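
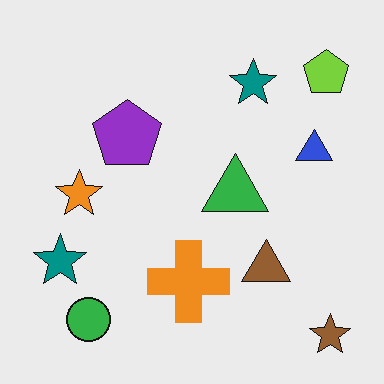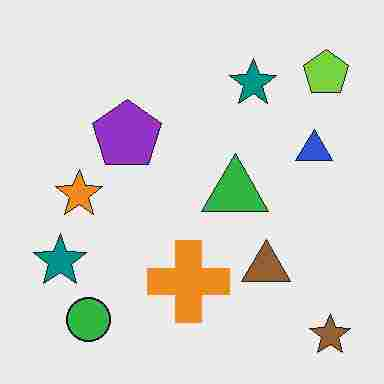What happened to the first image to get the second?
It was degraded with heavy JPEG compression.

Blocky 8×8 compression artifacts appear around shape edges and the flat background shows ringing — characteristic JPEG degradation.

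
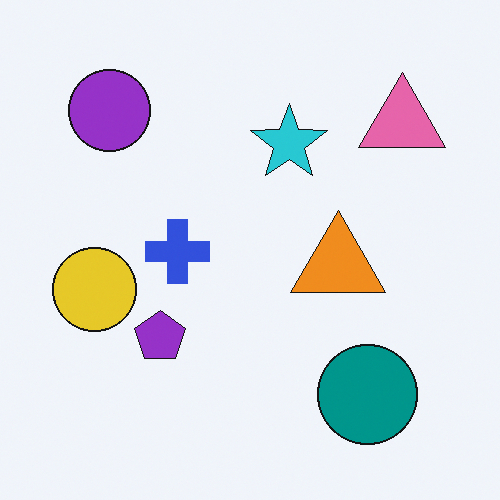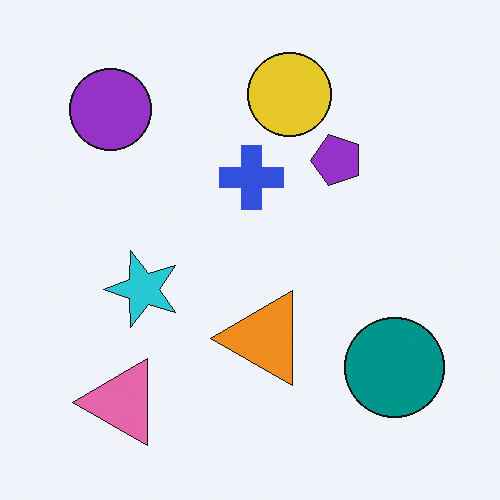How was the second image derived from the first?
The second image is the first transposed (reflected across the top-left ↔ bottom-right diagonal).

Shapes have swapped their row and column positions — what was in the top-right is now in the bottom-left — a diagonal reflection.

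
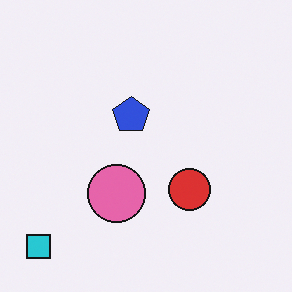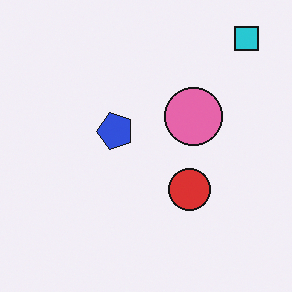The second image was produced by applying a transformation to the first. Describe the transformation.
It was transposed (reflected across the top-left ↔ bottom-right diagonal).

Shapes have swapped their row and column positions — what was in the top-right is now in the bottom-left — a diagonal reflection.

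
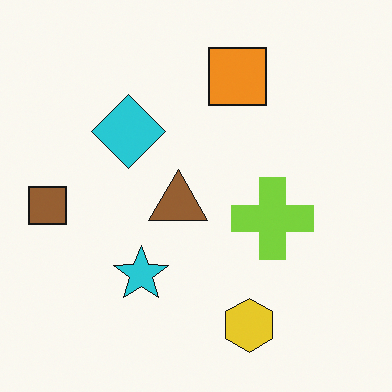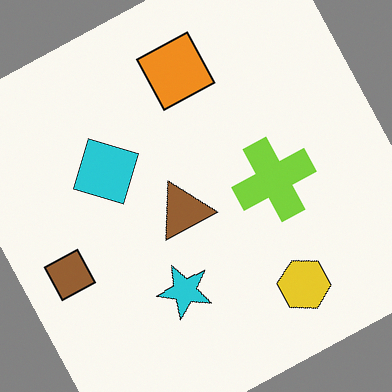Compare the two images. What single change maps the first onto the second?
It was rotated counter-clockwise by a moderate amount.

Every shape is tilted by the same angle and the image corners show triangular fill wedges — a whole-image rotation by a non-right angle.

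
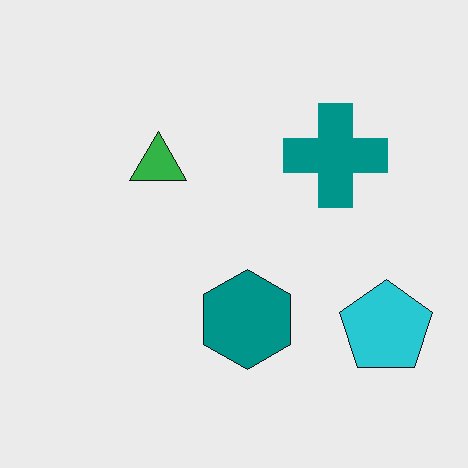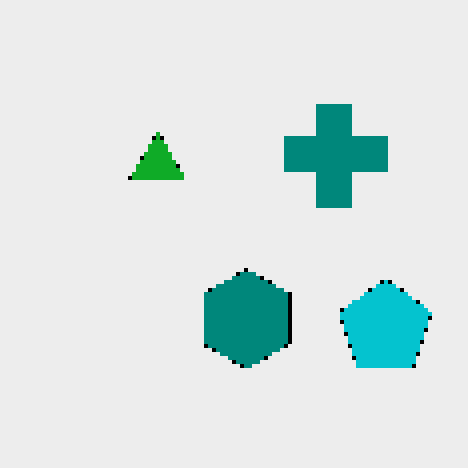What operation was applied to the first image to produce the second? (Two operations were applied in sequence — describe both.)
The image was given slightly increased contrast, then lightly pixelated (a mild mosaic effect).

Tones are pushed away from mid-grey across the whole image — a global contrast change. Shapes are reduced to large square blocks; fine edges and outlines are lost — a downscale-then-upscale (mosaic) effect.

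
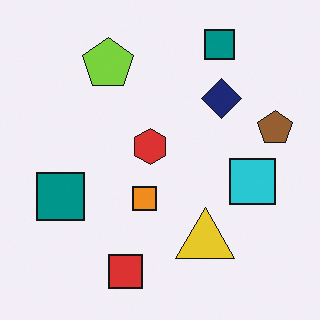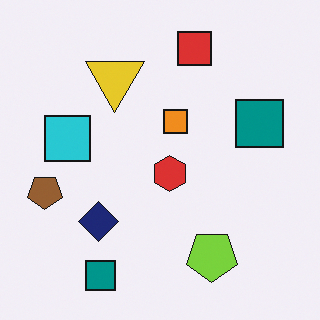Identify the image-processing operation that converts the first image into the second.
It was rotated 180°.

The brown pentagon sits in the right of the first image and the left of the second — consistent with a whole-image 180° rotation.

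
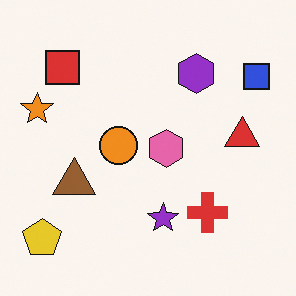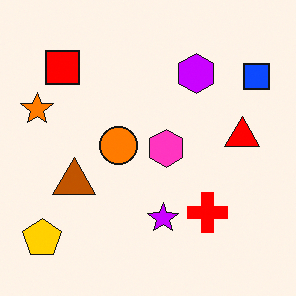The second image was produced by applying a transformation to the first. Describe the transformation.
It was heavily oversaturated.

All colors are more vivid — a global saturation change.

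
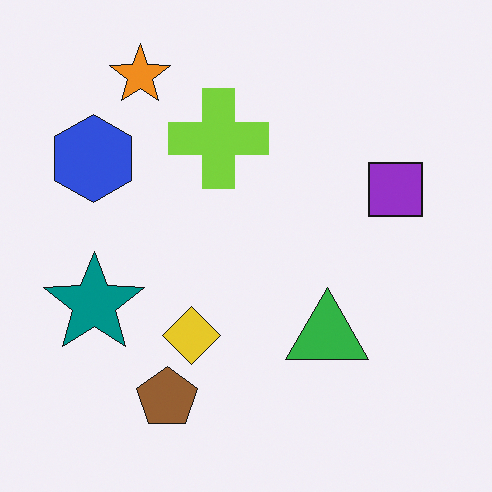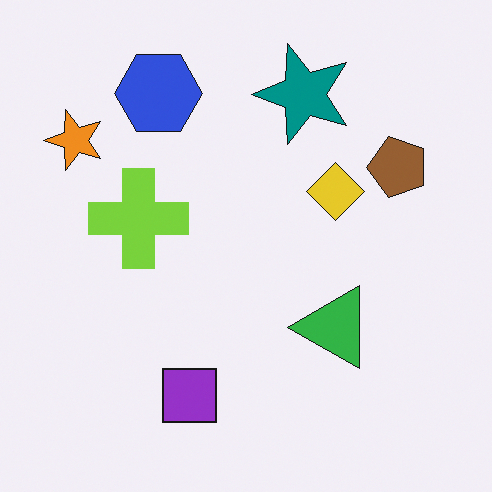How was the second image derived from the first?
It was transposed (reflected across the top-left ↔ bottom-right diagonal).

Shapes have swapped their row and column positions — what was in the top-right is now in the bottom-left — a diagonal reflection.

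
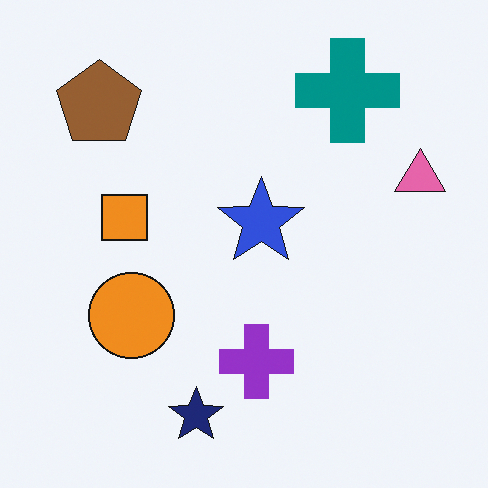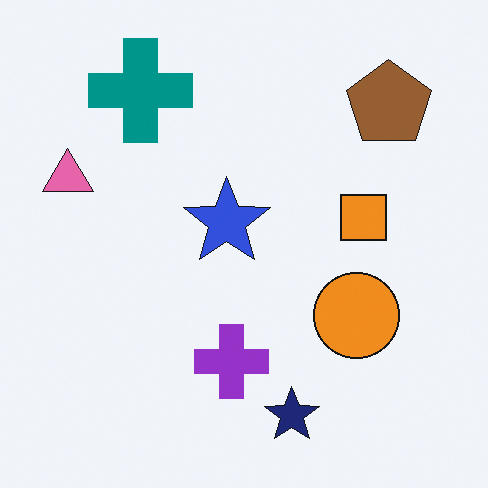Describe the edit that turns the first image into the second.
This is the original image flipped horizontally (left ↔ right).

The pink triangle is in the right of the first image and the left of the second — shapes on opposite sides of the vertical midline have swapped in a mirror flip.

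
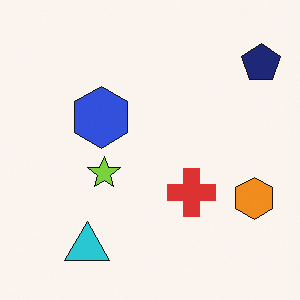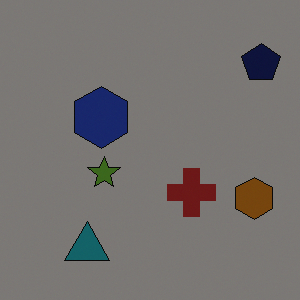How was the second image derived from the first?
Noticeably darkened.

Every pixel — background and shapes alike — is uniformly darkened.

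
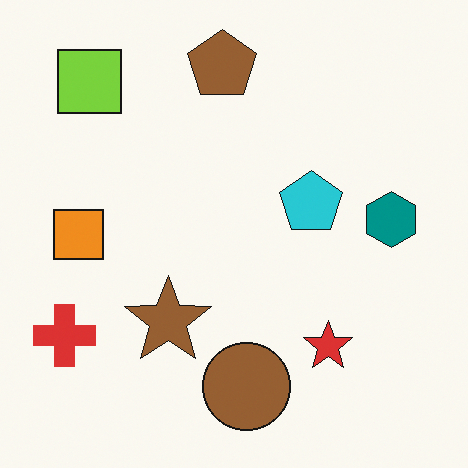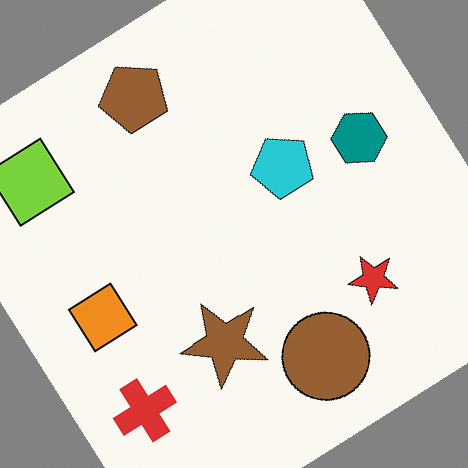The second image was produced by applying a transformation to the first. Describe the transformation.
Rotated counter-clockwise by a large amount — several tens of degrees.

Every shape is tilted by the same angle and the image corners show triangular fill wedges — a whole-image rotation by a non-right angle.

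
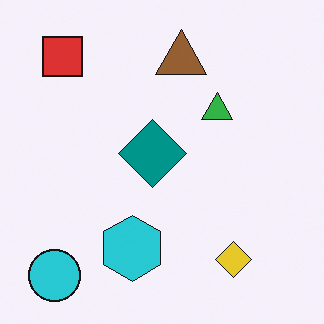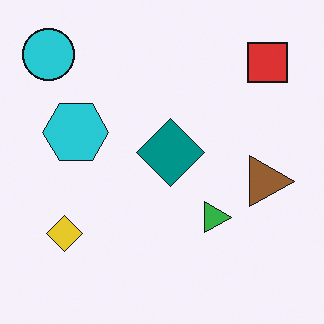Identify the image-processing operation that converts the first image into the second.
Rotated 90° clockwise.

The cyan circle sits in the bottom-left of the first image and the top-left of the second — consistent with a whole-image 90° clockwise rotation.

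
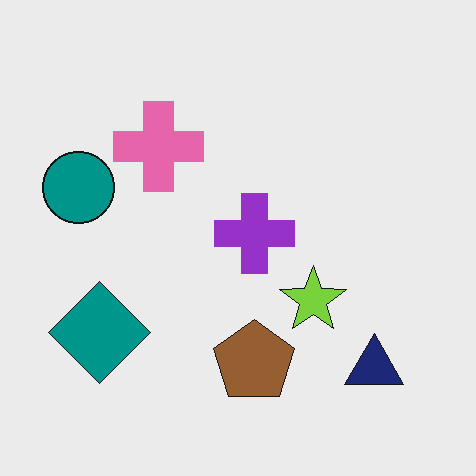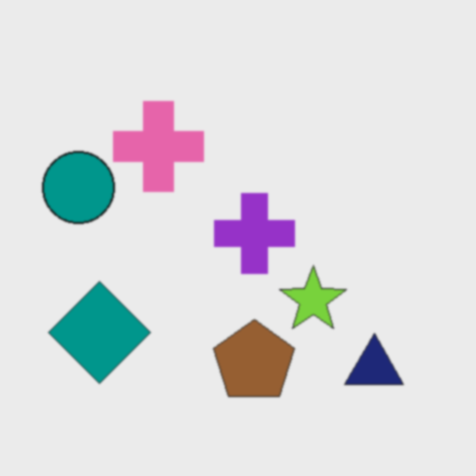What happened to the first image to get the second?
The second image is the first given a subtle gaussian blur.

Shape edges and outlines are uniformly softened across the whole image.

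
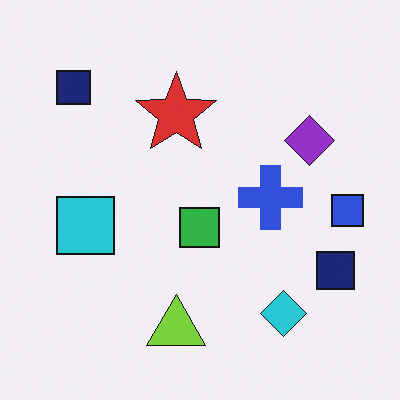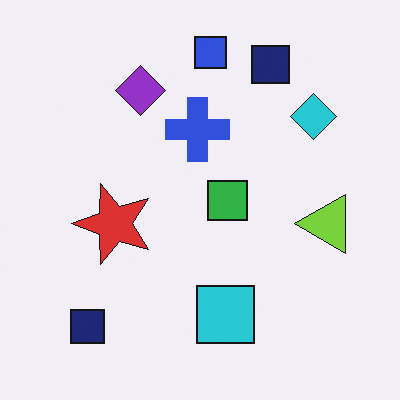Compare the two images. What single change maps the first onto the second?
It was rotated 90° counter-clockwise.

The blue square sits in the right of the first image and the top of the second — consistent with a whole-image 90° counter-clockwise rotation.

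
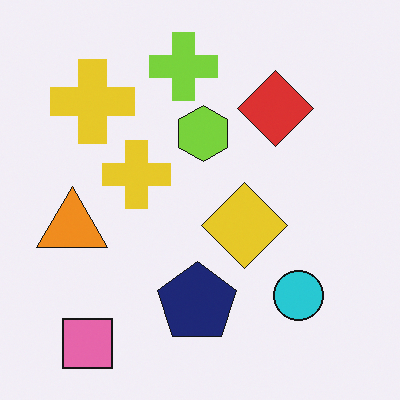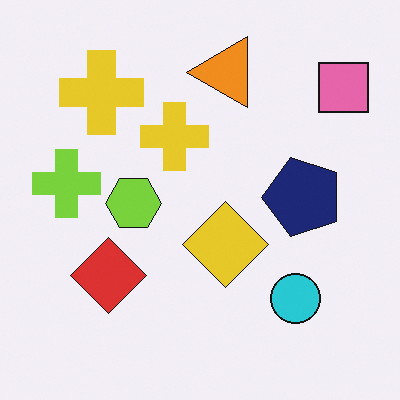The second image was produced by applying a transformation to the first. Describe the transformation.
The transformation is: transposed (reflected across the top-left ↔ bottom-right diagonal).

Shapes have swapped their row and column positions — what was in the top-right is now in the bottom-left — a diagonal reflection.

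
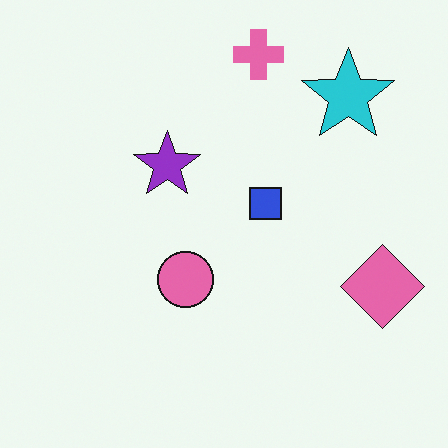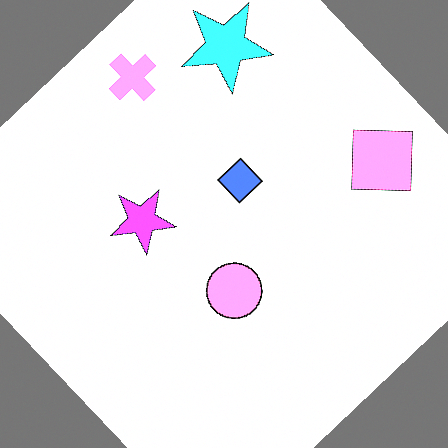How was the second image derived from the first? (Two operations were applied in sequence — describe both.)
Rotated counter-clockwise by a large amount — several tens of degrees, then noticeably brightened.

Every shape is tilted by the same angle and the image corners show triangular fill wedges — a whole-image rotation by a non-right angle. Every pixel — background and shapes alike — is uniformly brightened.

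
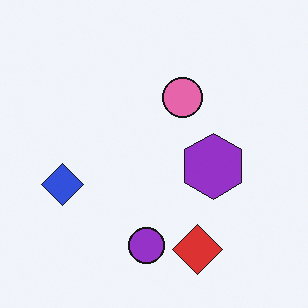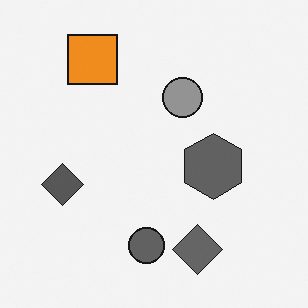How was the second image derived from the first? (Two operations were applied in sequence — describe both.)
This is the original image converted to grayscale, then overlaid with an additional orange square.

All color is removed — every shape is now a shade of grey. An orange square appears in the second image that is absent from the first.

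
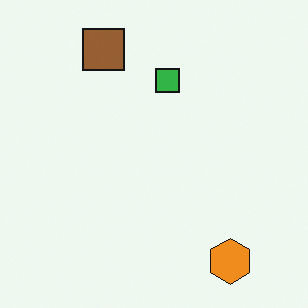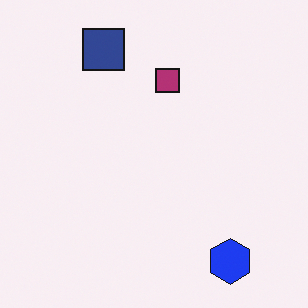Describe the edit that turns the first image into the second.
The image was hue-shifted through roughly half the color wheel.

Every shape's color has rotated by the same amount around the hue wheel — a uniform hue shift.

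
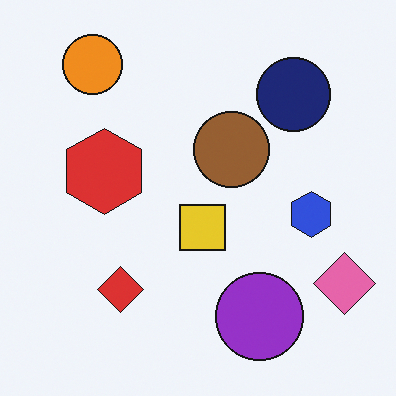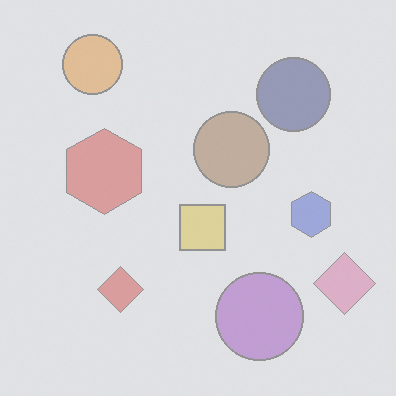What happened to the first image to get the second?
Given much lower contrast.

Tones are pushed toward mid-grey across the whole image — a global contrast change.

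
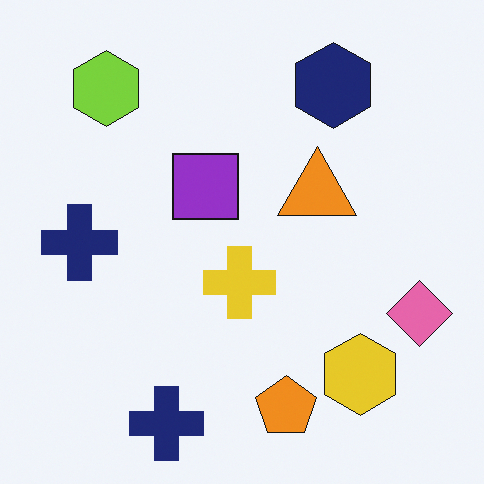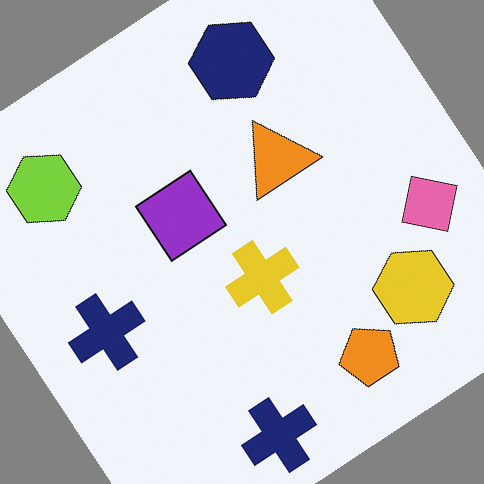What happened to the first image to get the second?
The transformation is: rotated counter-clockwise by a large amount — several tens of degrees.

Every shape is tilted by the same angle and the image corners show triangular fill wedges — a whole-image rotation by a non-right angle.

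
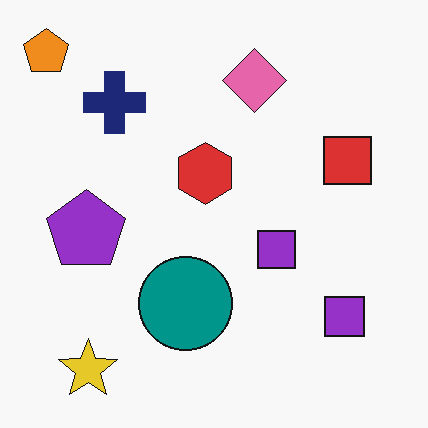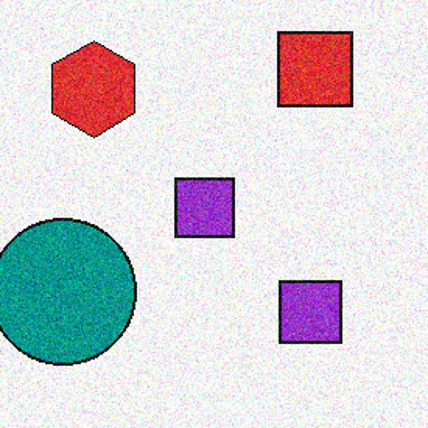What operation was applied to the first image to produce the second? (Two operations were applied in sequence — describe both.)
It was degraded with moderate additive noise, then cropped to a modestly smaller region and rescaled.

Random speckle covers the whole image, including the flat background. The visible shapes are larger and the field of view is narrower; shapes near the original edges may be partly or wholly outside the frame — a crop-and-rescale.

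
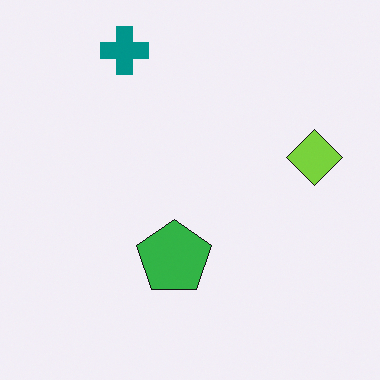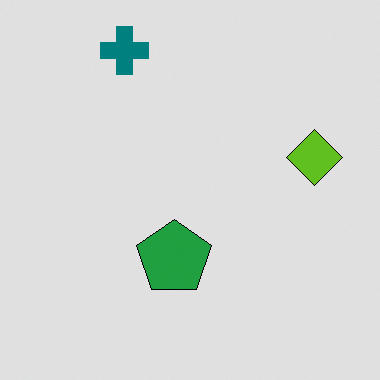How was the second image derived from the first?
The image was moderately posterized.

Each flat color has snapped to a coarser quantized level — most visibly, the near-white background has dropped to a flat grey.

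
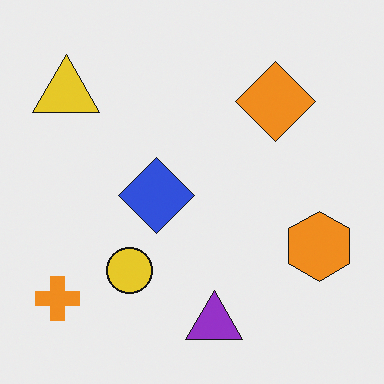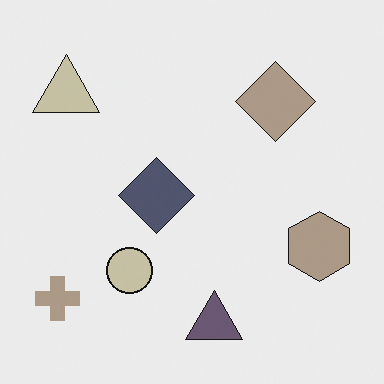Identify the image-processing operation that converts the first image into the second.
This is the original image heavily desaturated.

All colors are more muted and greyish — a global saturation change.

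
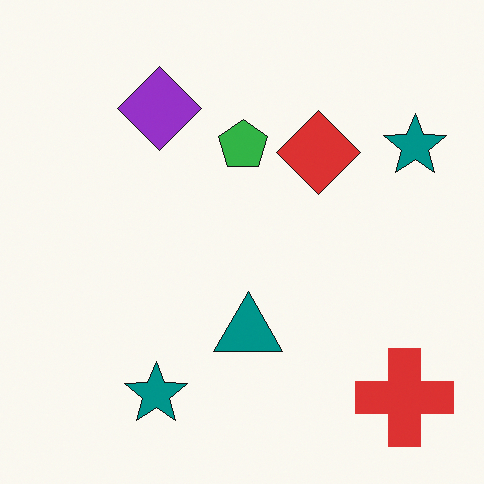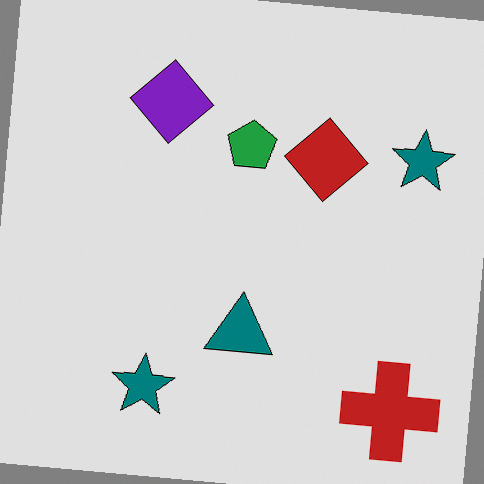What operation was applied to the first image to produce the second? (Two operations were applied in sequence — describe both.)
Rotated clockwise by a slight angle, then posterized to a reduced palette.

Every shape is tilted by the same angle and the image corners show triangular fill wedges — a whole-image rotation by a non-right angle. Each flat color has snapped to a coarser quantized level — most visibly, the near-white background has dropped to a flat grey.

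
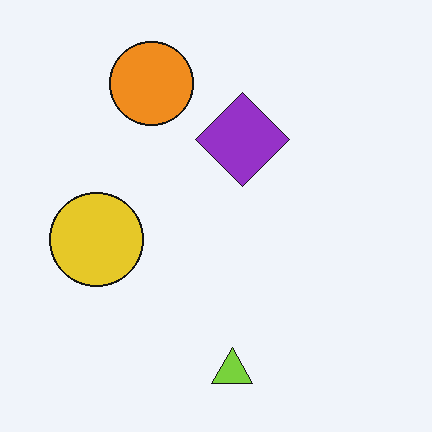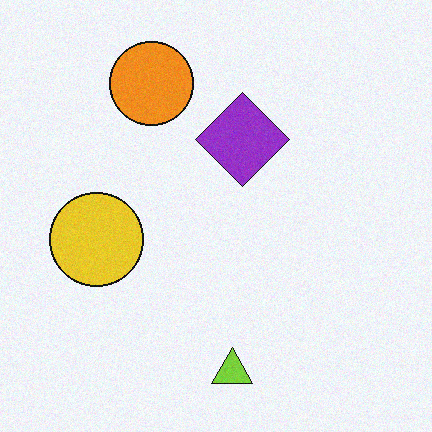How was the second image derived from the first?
This is the original image degraded with a light layer of grain.

Random speckle covers the whole image, including the flat background.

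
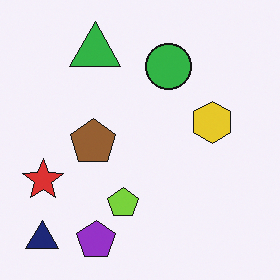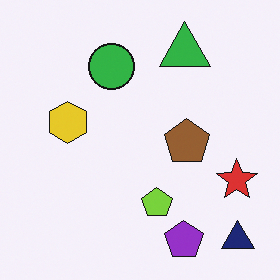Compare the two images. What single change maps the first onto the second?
The image was flipped horizontally (left ↔ right).

The navy triangle is in the bottom-left of the first image and the bottom-right of the second — shapes on opposite sides of the vertical midline have swapped in a mirror flip.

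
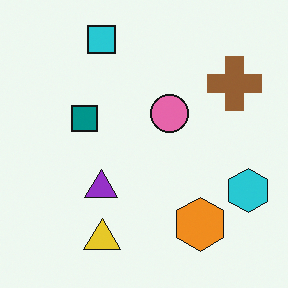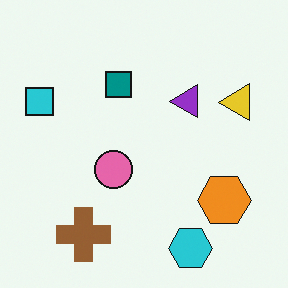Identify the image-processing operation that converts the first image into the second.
Transposed (reflected across the top-left ↔ bottom-right diagonal).

Shapes have swapped their row and column positions — what was in the top-right is now in the bottom-left — a diagonal reflection.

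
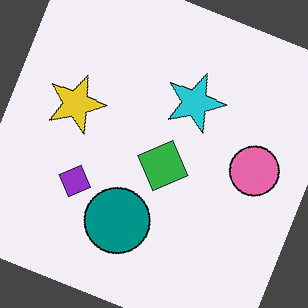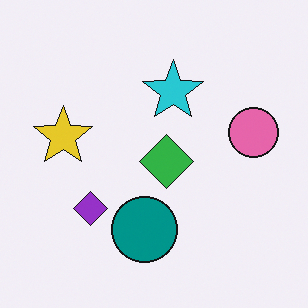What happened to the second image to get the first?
The transformation is: rotated clockwise by a clearly visible amount.

Every shape is tilted by the same angle and the image corners show triangular fill wedges — a whole-image rotation by a non-right angle.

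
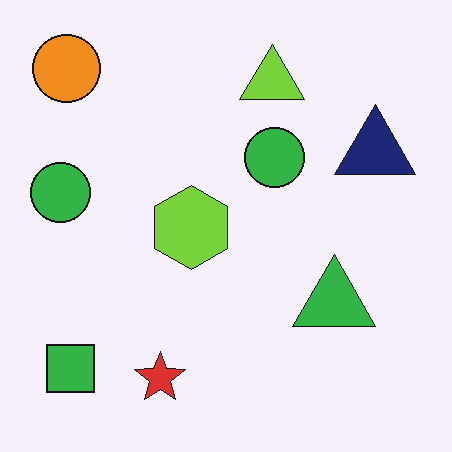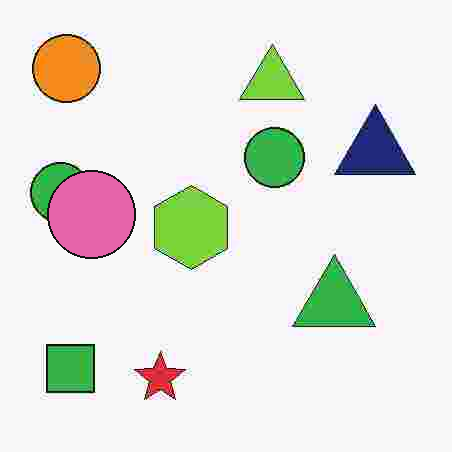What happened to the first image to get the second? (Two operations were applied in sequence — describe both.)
Heavily JPEG-compressed with obvious blocking artifacts, then overlaid with an additional pink circle.

Blocky 8×8 compression artifacts appear around shape edges and the flat background shows ringing — characteristic JPEG degradation. A pink circle appears in the second image that is absent from the first.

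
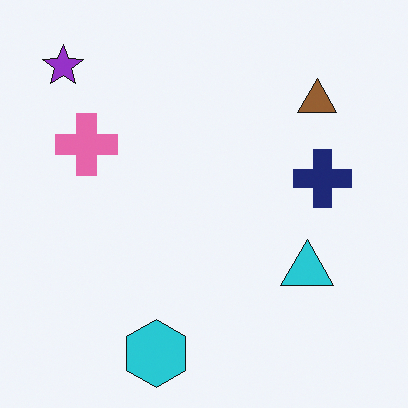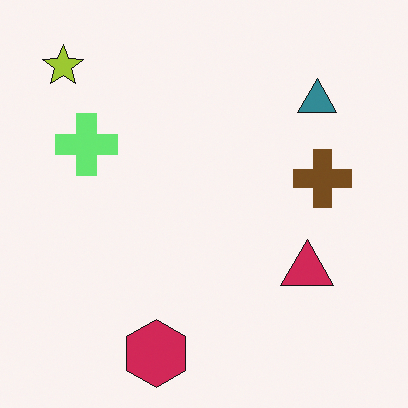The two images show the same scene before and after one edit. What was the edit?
It was hue-shifted by a large amount.

Every shape's color has rotated by the same amount around the hue wheel — a uniform hue shift.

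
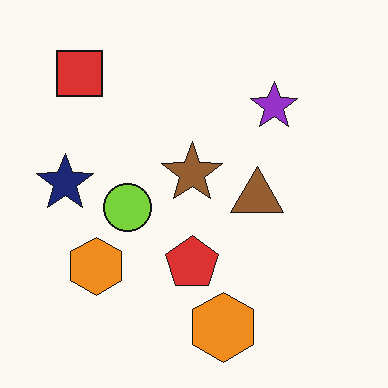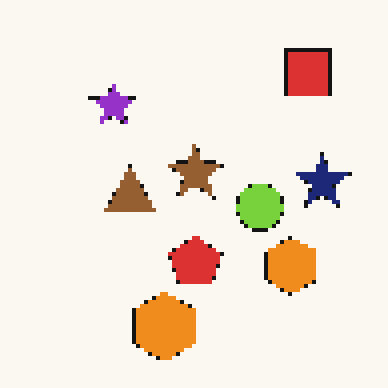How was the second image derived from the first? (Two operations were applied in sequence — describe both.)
It was flipped horizontally (left ↔ right), then mildly pixelated.

The navy star is in the left of the first image and the right of the second — shapes on opposite sides of the vertical midline have swapped in a mirror flip. Shapes are reduced to large square blocks; fine edges and outlines are lost — a downscale-then-upscale (mosaic) effect.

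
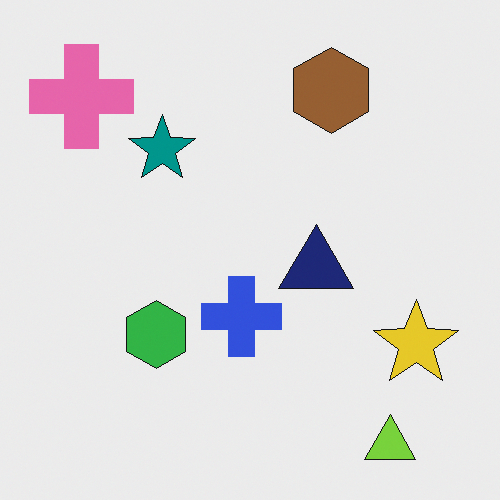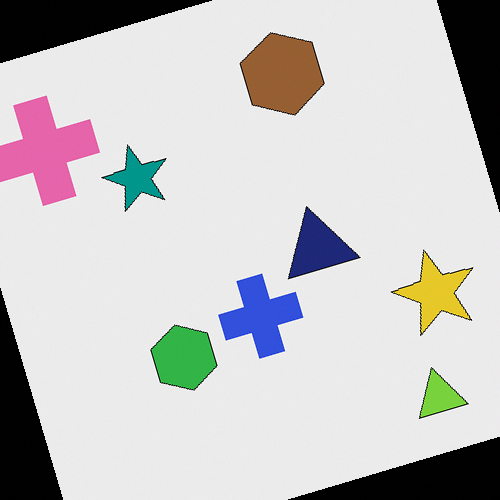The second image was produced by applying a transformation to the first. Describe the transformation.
This is the original image rotated counter-clockwise by a moderate amount.

Every shape is tilted by the same angle and the image corners show triangular fill wedges — a whole-image rotation by a non-right angle.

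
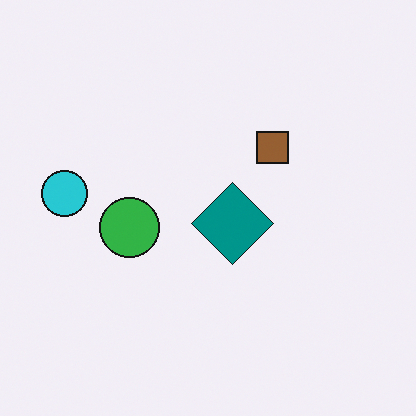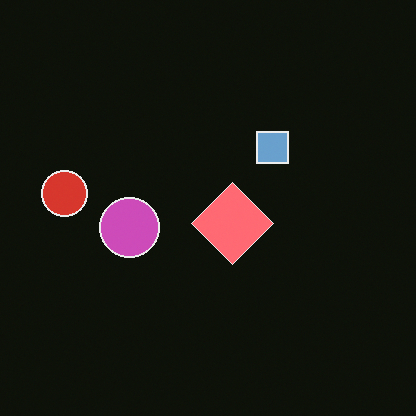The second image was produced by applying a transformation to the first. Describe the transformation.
This is the original image color-inverted (negative).

The light background has become dark and every shape's color is its complement — a photographic negative.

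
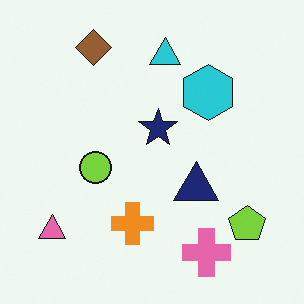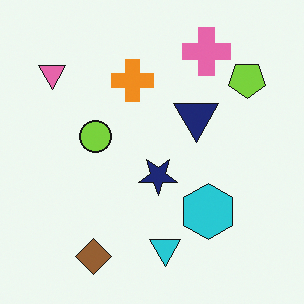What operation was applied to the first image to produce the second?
Flipped vertically (top ↔ bottom).

The brown diamond is in the top-left of the first image and the bottom-left of the second — shapes on opposite sides of the horizontal midline have swapped in a mirror flip.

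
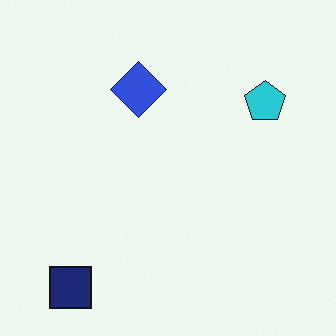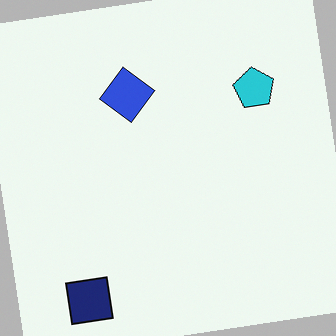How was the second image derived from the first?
The second image is the first rotated counter-clockwise by a slight angle.

Every shape is tilted by the same angle and the image corners show triangular fill wedges — a whole-image rotation by a non-right angle.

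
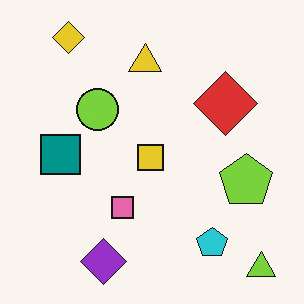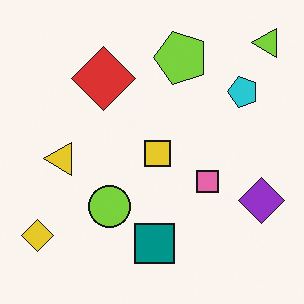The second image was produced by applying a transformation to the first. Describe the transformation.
This is the original image rotated 90° counter-clockwise.

The lime triangle sits in the bottom-right of the first image and the top-right of the second — consistent with a whole-image 90° counter-clockwise rotation.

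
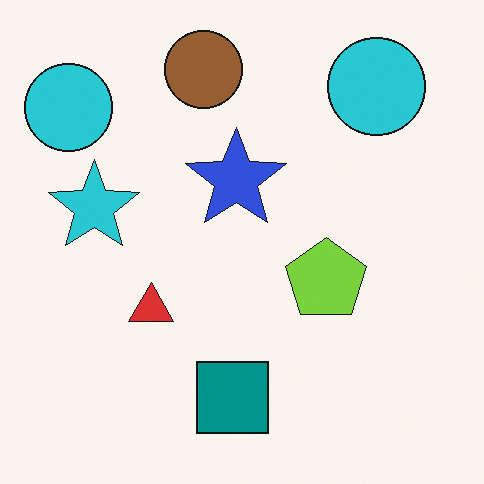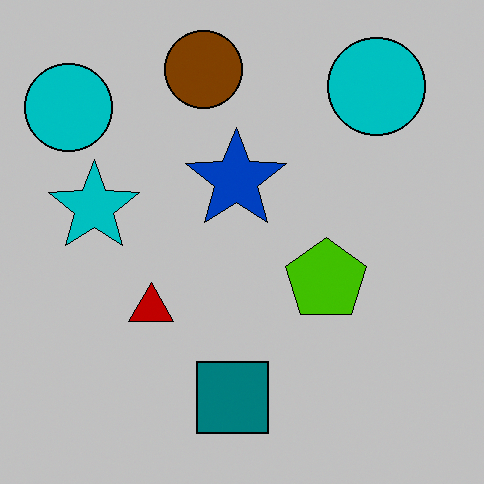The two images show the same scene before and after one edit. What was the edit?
The transformation is: aggressively posterized.

Each flat color has snapped to a coarser quantized level — most visibly, the near-white background has dropped to a flat grey.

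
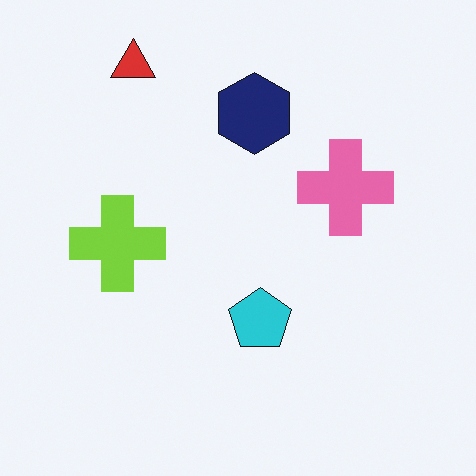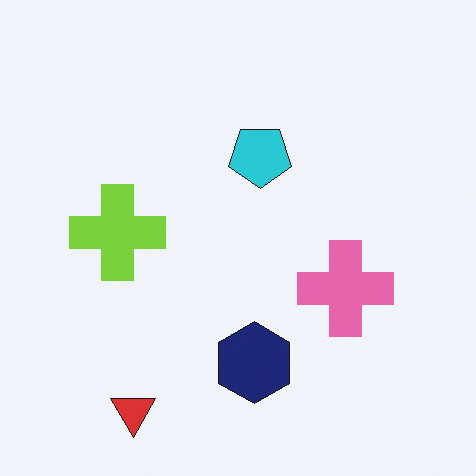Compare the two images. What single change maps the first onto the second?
The second image is the first flipped vertically (top ↔ bottom).

The red triangle is in the top-left of the first image and the bottom-left of the second — shapes on opposite sides of the horizontal midline have swapped in a mirror flip.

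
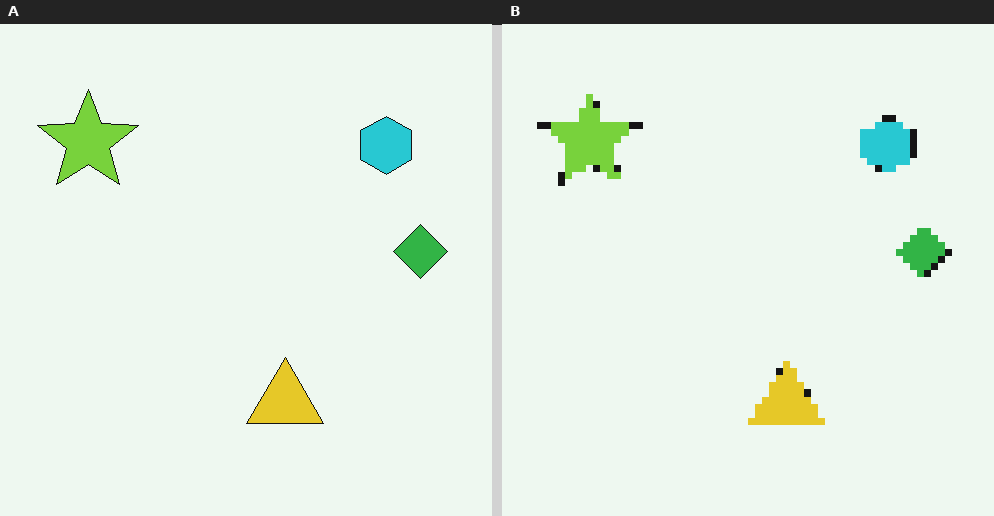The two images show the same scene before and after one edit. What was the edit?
It was pixelated into visible square blocks.

Shapes are reduced to large square blocks; fine edges and outlines are lost — a downscale-then-upscale (mosaic) effect.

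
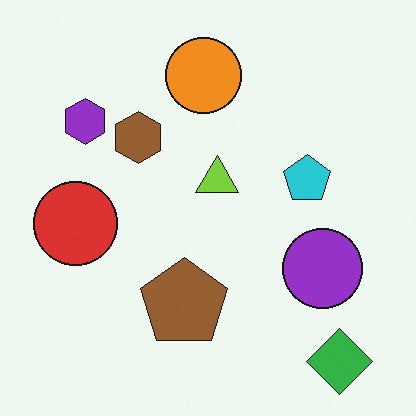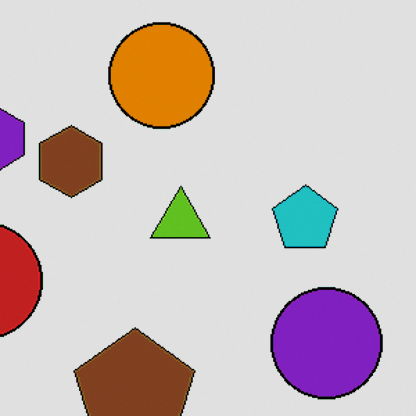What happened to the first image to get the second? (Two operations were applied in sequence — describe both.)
The transformation is: cropped slightly and scaled back up, then posterized to a reduced palette.

The visible shapes are larger and the field of view is narrower; shapes near the original edges may be partly or wholly outside the frame — a crop-and-rescale. Each flat color has snapped to a coarser quantized level — most visibly, the near-white background has dropped to a flat grey.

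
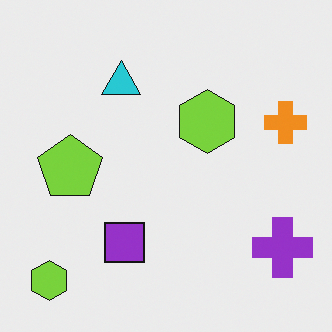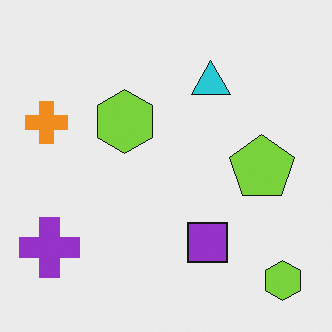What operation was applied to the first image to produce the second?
This is the original image flipped horizontally (left ↔ right).

The orange cross is in the right of the first image and the left of the second — shapes on opposite sides of the vertical midline have swapped in a mirror flip.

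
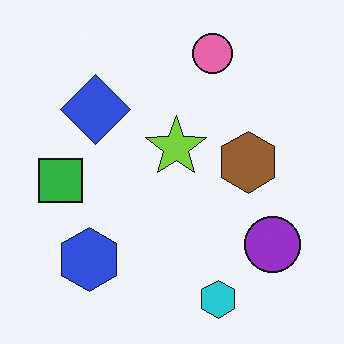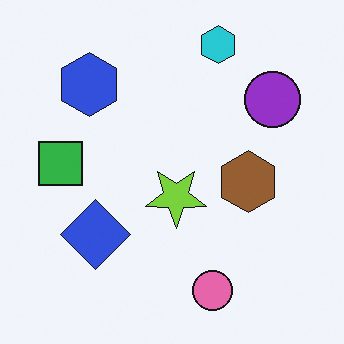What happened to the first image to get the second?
The image was flipped vertically (top ↔ bottom).

The cyan hexagon is in the bottom of the first image and the top of the second — shapes on opposite sides of the horizontal midline have swapped in a mirror flip.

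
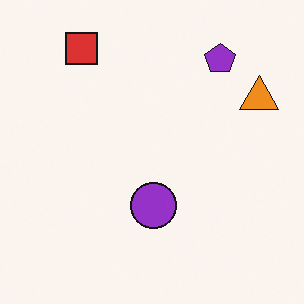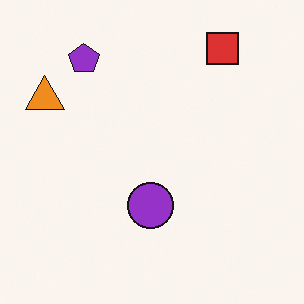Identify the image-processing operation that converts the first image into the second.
The image was flipped horizontally (left ↔ right).

The orange triangle is in the top-right of the first image and the top-left of the second — shapes on opposite sides of the vertical midline have swapped in a mirror flip.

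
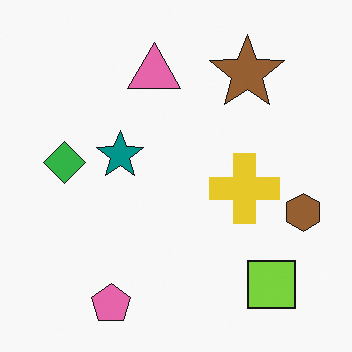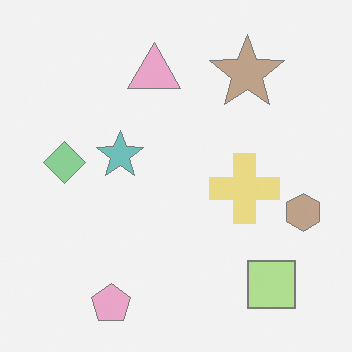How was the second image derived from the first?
This is the original image washed out (contrast reduced).

Tones are pushed toward mid-grey across the whole image — a global contrast change.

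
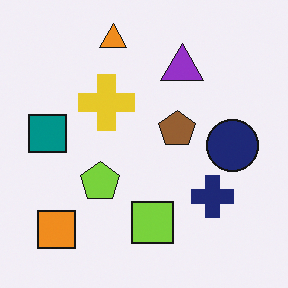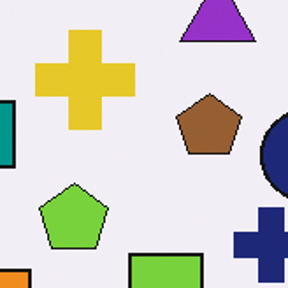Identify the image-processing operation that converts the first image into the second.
Cropped tightly and scaled back up.

The visible shapes are larger and the field of view is narrower; shapes near the original edges may be partly or wholly outside the frame — a crop-and-rescale.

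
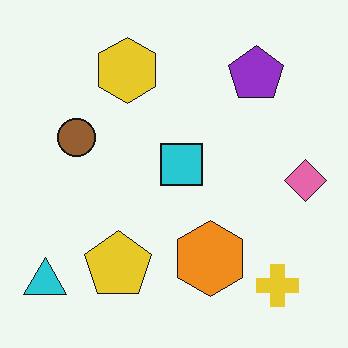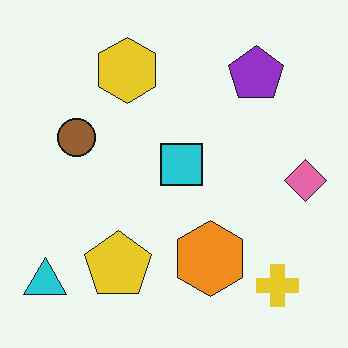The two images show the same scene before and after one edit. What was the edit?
This is the original image JPEG-compressed with visible artifacts.

Blocky 8×8 compression artifacts appear around shape edges and the flat background shows ringing — characteristic JPEG degradation.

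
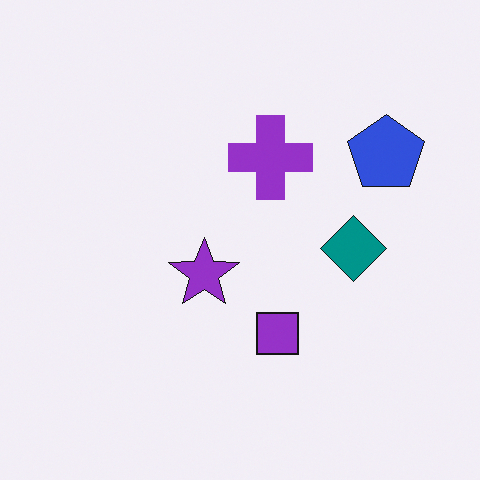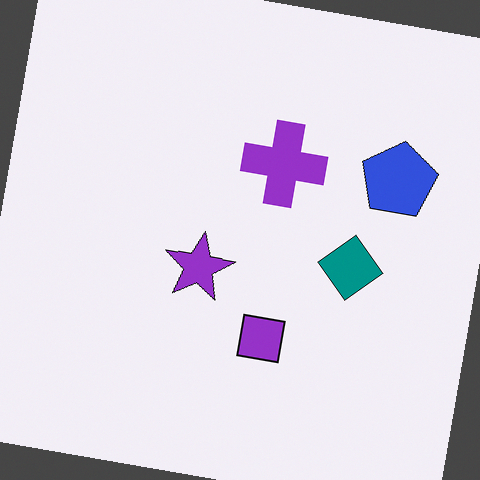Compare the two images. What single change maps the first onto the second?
This is the original image rotated clockwise by a small amount.

Every shape is tilted by the same angle and the image corners show triangular fill wedges — a whole-image rotation by a non-right angle.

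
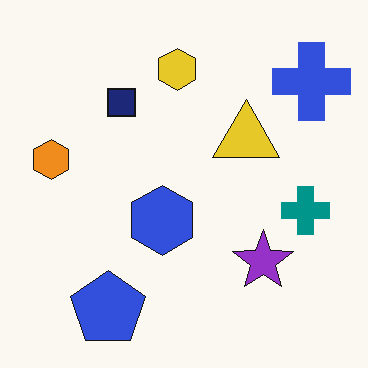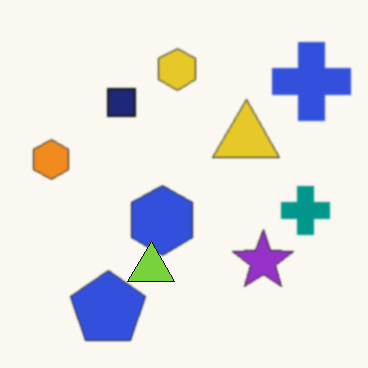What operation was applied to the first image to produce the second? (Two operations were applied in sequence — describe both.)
Given a subtle gaussian blur, then overlaid with an additional lime triangle.

Shape edges and outlines are uniformly softened across the whole image. A lime triangle appears in the second image that is absent from the first.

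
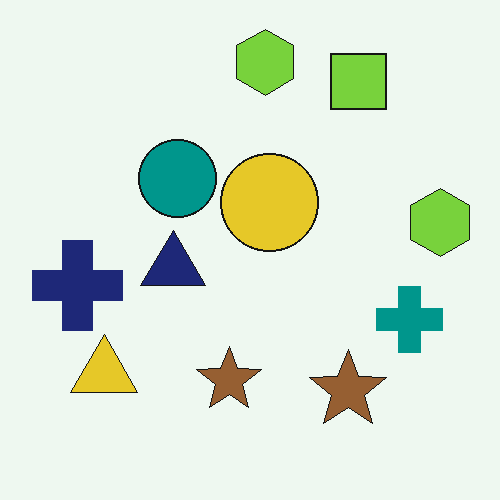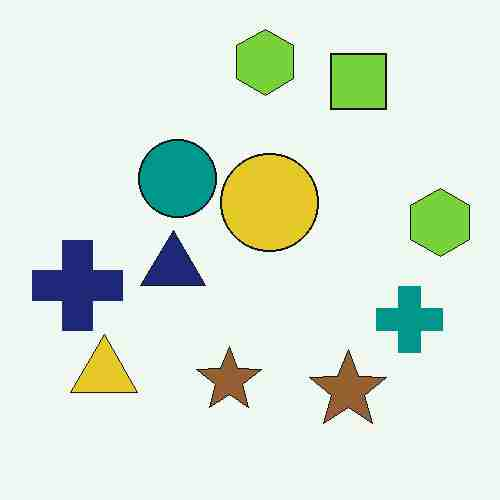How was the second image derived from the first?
This is the original image heavily JPEG-compressed with obvious blocking artifacts.

Blocky 8×8 compression artifacts appear around shape edges and the flat background shows ringing — characteristic JPEG degradation.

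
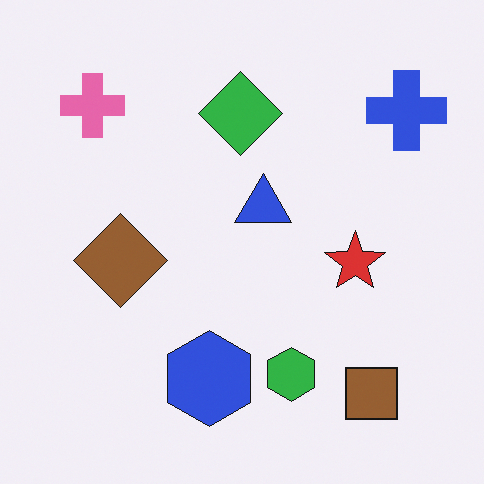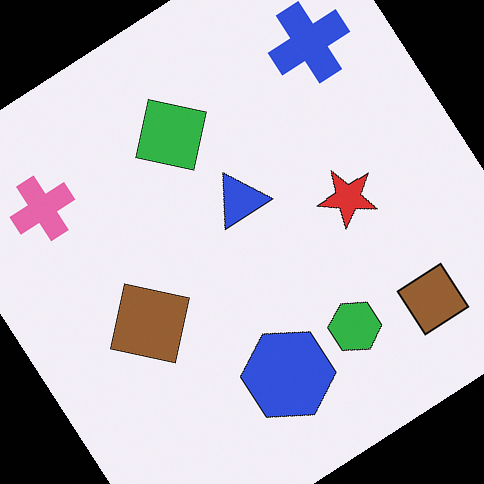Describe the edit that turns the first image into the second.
The second image is the first rotated counter-clockwise by a large amount — several tens of degrees.

Every shape is tilted by the same angle and the image corners show triangular fill wedges — a whole-image rotation by a non-right angle.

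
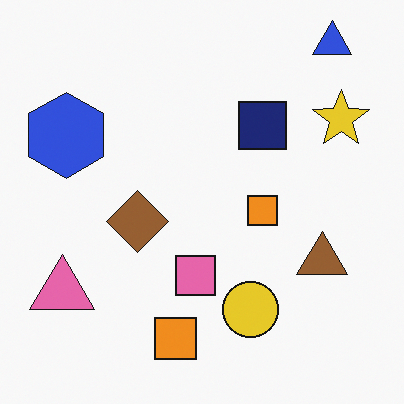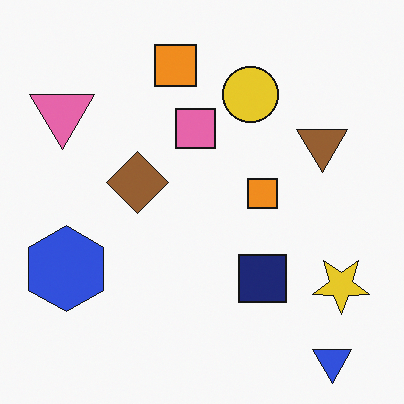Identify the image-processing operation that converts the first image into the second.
The transformation is: flipped vertically (top ↔ bottom).

The blue triangle is in the top-right of the first image and the bottom-right of the second — shapes on opposite sides of the horizontal midline have swapped in a mirror flip.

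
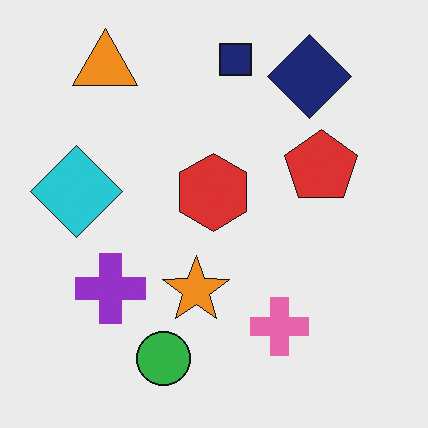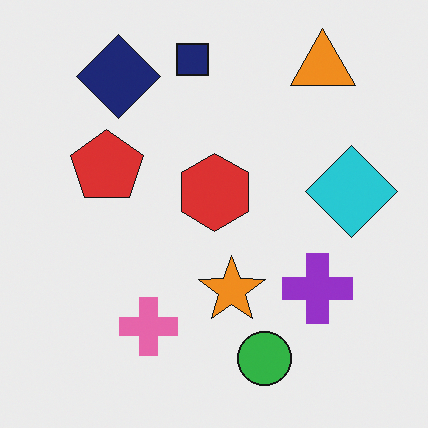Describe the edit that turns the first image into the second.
The second image is the first flipped horizontally (left ↔ right).

The cyan diamond is in the left of the first image and the right of the second — shapes on opposite sides of the vertical midline have swapped in a mirror flip.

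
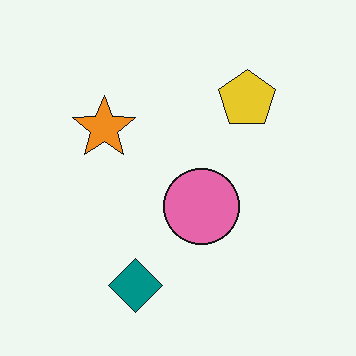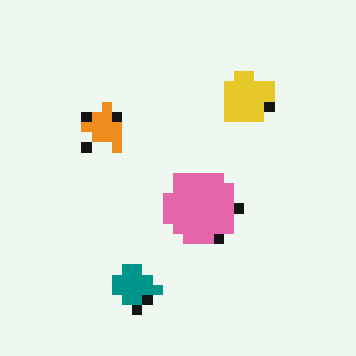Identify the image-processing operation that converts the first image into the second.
The transformation is: heavily pixelated into large blocks.

Shapes are reduced to large square blocks; fine edges and outlines are lost — a downscale-then-upscale (mosaic) effect.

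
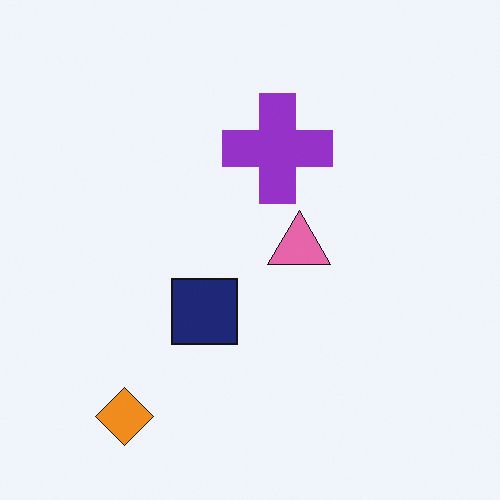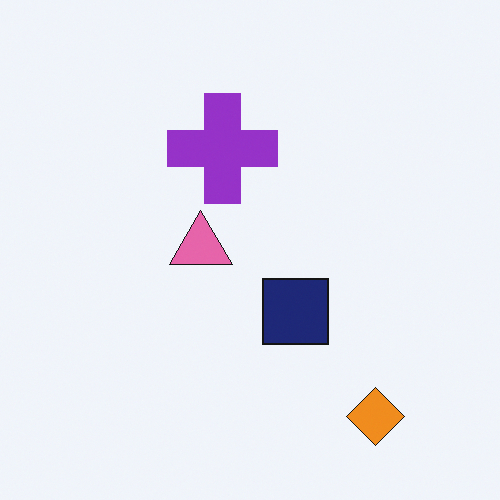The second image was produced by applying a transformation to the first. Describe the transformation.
The second image is the first flipped horizontally (left ↔ right).

The orange diamond is in the bottom-left of the first image and the bottom-right of the second — shapes on opposite sides of the vertical midline have swapped in a mirror flip.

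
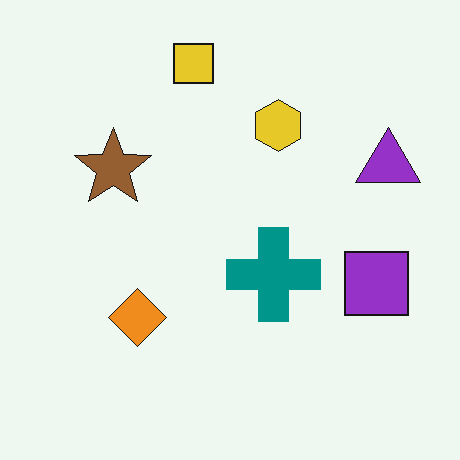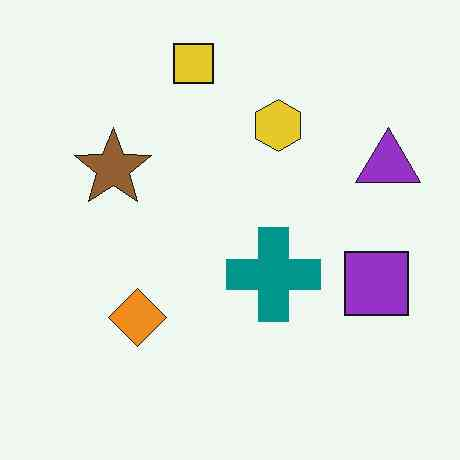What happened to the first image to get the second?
It was given moderate JPEG compression.

Blocky 8×8 compression artifacts appear around shape edges and the flat background shows ringing — characteristic JPEG degradation.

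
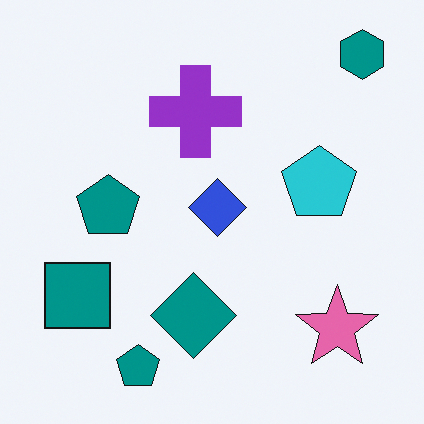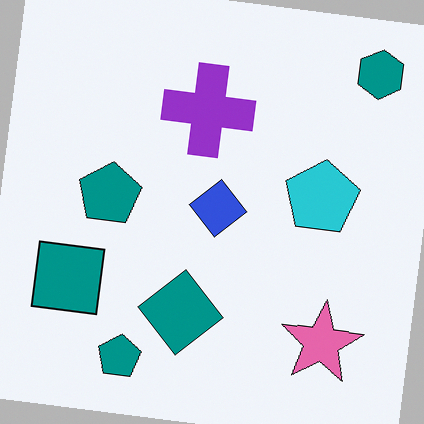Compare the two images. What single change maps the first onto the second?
This is the original image rotated clockwise by a slight angle.

Every shape is tilted by the same angle and the image corners show triangular fill wedges — a whole-image rotation by a non-right angle.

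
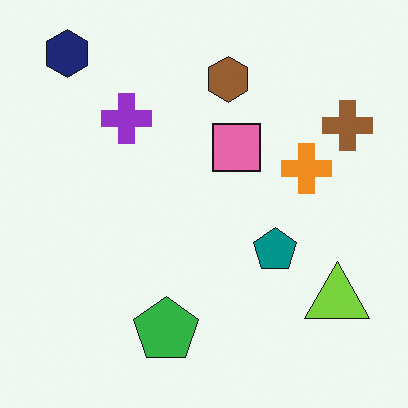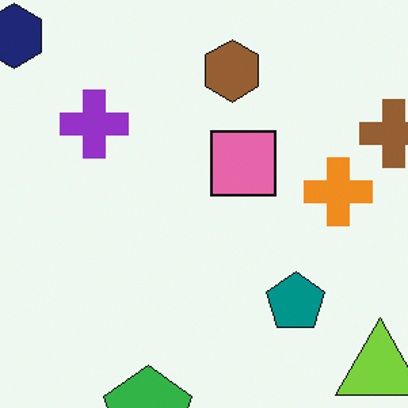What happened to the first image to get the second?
Cropped to a modestly smaller region and rescaled.

The visible shapes are larger and the field of view is narrower; shapes near the original edges may be partly or wholly outside the frame — a crop-and-rescale.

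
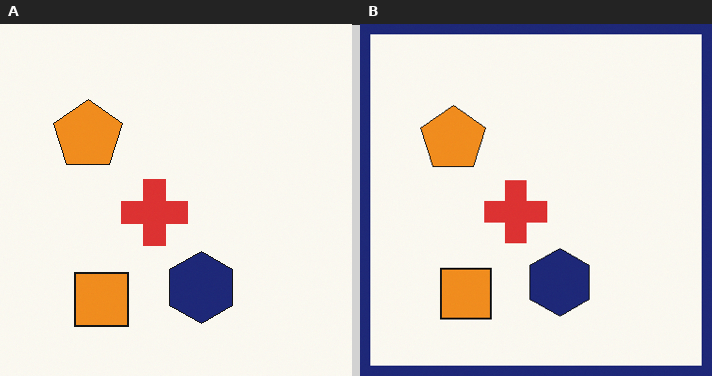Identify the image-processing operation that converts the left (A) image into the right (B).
The transformation is: framed with a navy border.

A solid navy frame runs around the edge of the right (B) image, with the content slightly shrunk inside it.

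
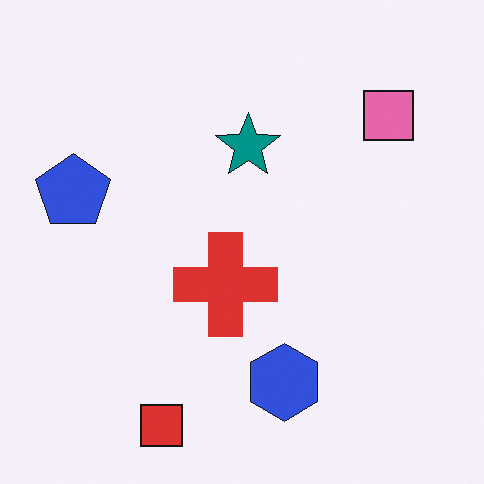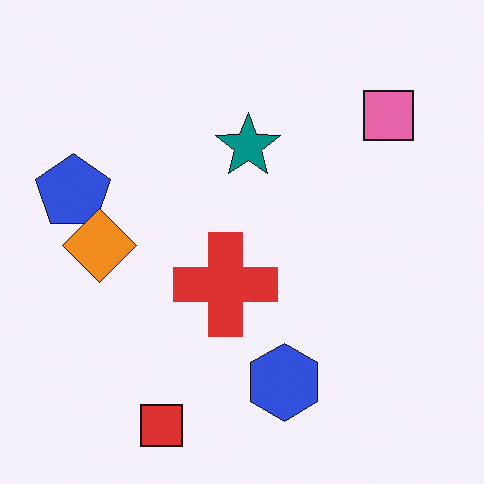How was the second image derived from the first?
The second image is the first overlaid with an additional orange diamond.

An orange diamond appears in the second image that is absent from the first.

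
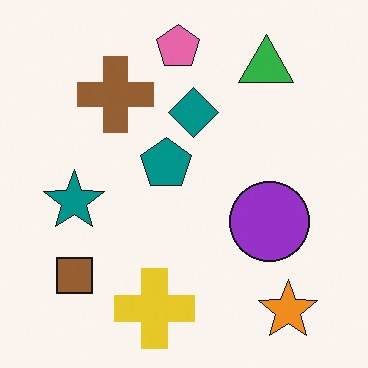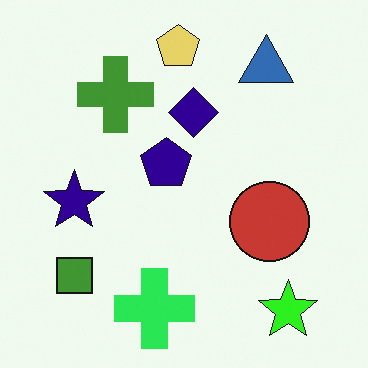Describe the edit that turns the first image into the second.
The image was hue-shifted by a moderate amount.

Every shape's color has rotated by the same amount around the hue wheel — a uniform hue shift.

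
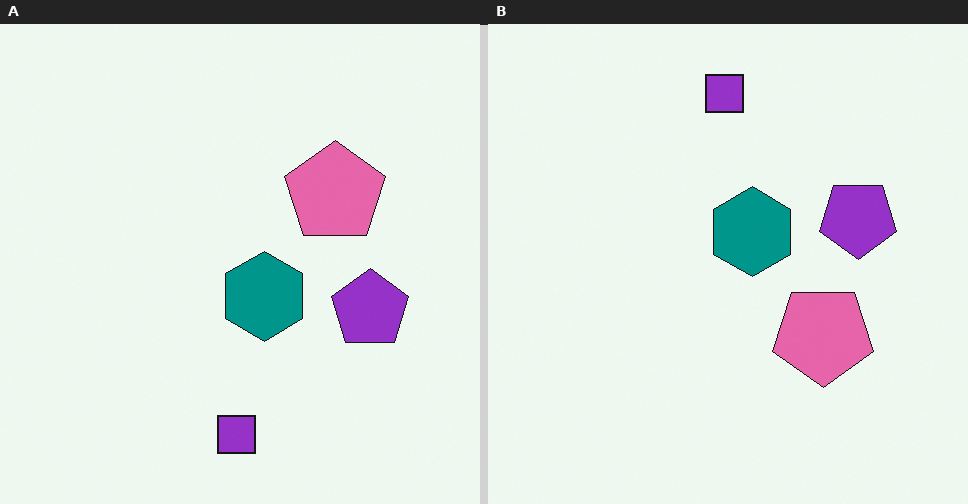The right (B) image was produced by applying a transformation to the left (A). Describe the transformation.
The right (B) image is the left (A) flipped vertically (top ↔ bottom).

The purple square is in the bottom of the left (A) image and the top of the right (B) — shapes on opposite sides of the horizontal midline have swapped in a mirror flip.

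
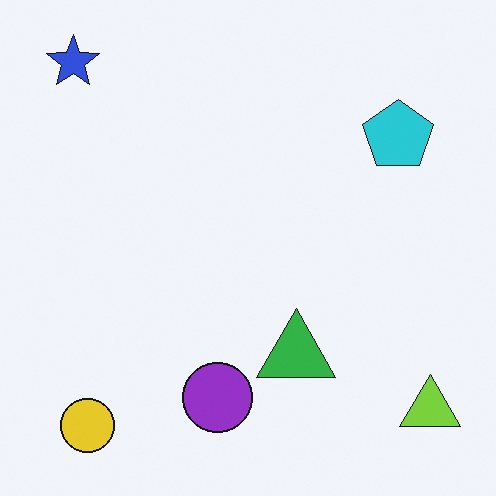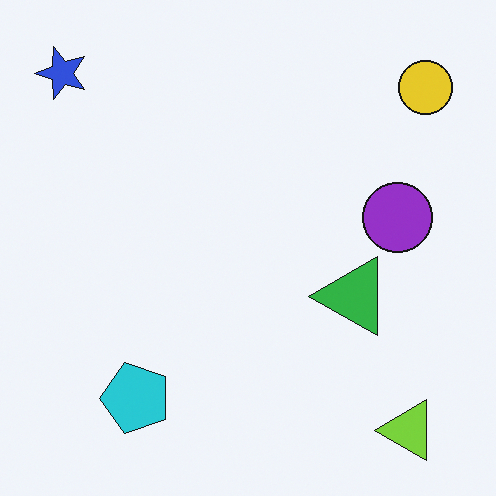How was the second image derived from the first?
This is the original image transposed (reflected across the top-left ↔ bottom-right diagonal).

Shapes have swapped their row and column positions — what was in the top-right is now in the bottom-left — a diagonal reflection.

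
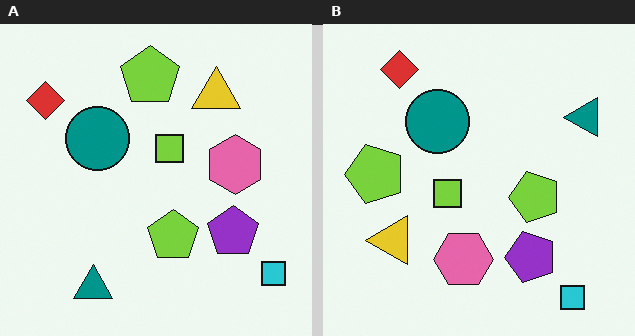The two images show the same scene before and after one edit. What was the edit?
It was transposed (reflected across the top-left ↔ bottom-right diagonal).

Shapes have swapped their row and column positions — what was in the top-right is now in the bottom-left — a diagonal reflection.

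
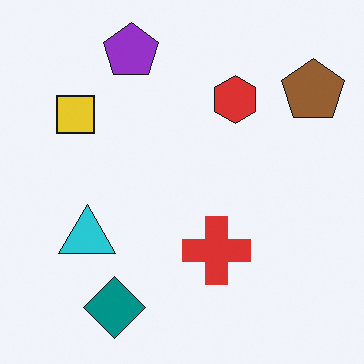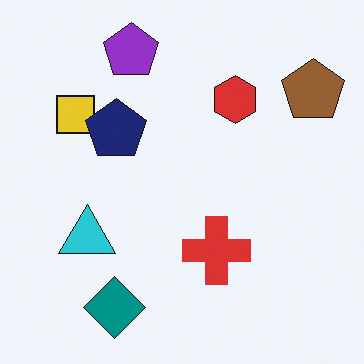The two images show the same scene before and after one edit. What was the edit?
The transformation is: overlaid with an additional navy pentagon.

A navy pentagon appears in the second image that is absent from the first.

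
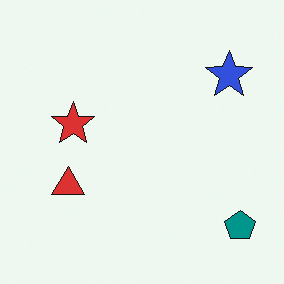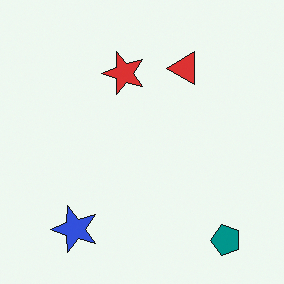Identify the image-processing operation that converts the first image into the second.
It was transposed (reflected across the top-left ↔ bottom-right diagonal).

Shapes have swapped their row and column positions — what was in the top-right is now in the bottom-left — a diagonal reflection.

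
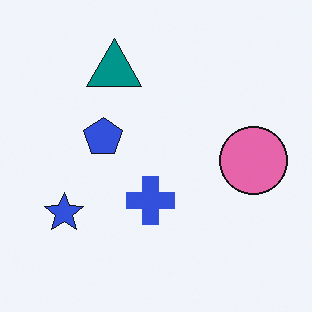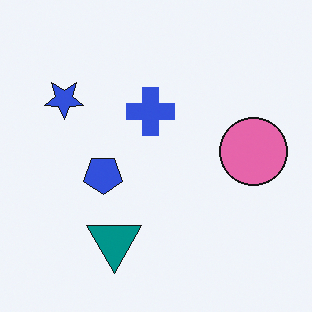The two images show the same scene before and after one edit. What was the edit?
It was flipped vertically (top ↔ bottom).

The teal triangle is in the top of the first image and the bottom of the second — shapes on opposite sides of the horizontal midline have swapped in a mirror flip.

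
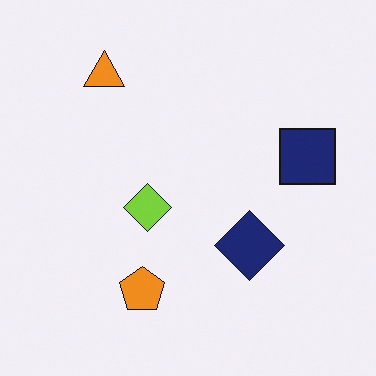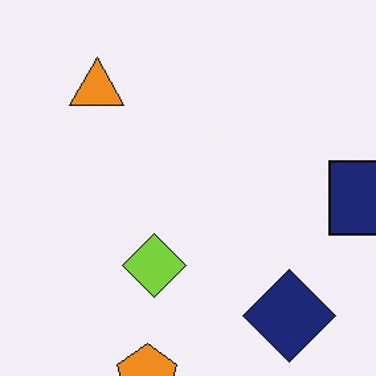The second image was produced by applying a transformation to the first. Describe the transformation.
The image was cropped to a modestly smaller region and rescaled.

The visible shapes are larger and the field of view is narrower; shapes near the original edges may be partly or wholly outside the frame — a crop-and-rescale.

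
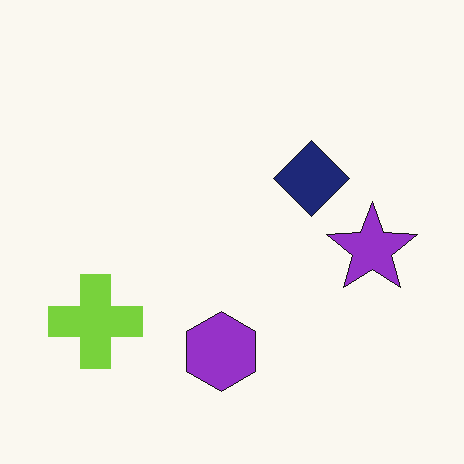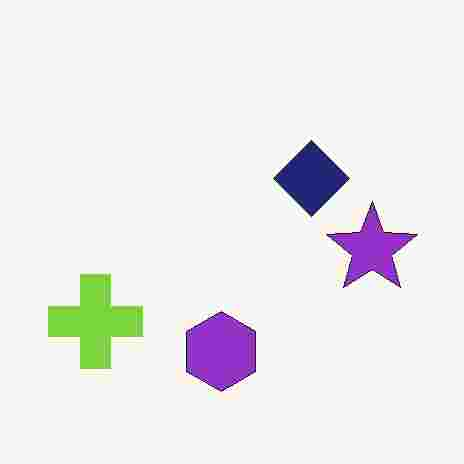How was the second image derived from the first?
It was heavily JPEG-compressed with obvious blocking artifacts.

Blocky 8×8 compression artifacts appear around shape edges and the flat background shows ringing — characteristic JPEG degradation.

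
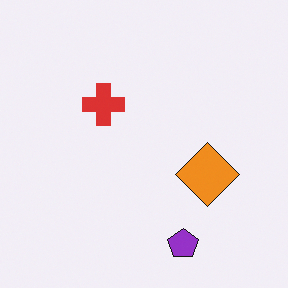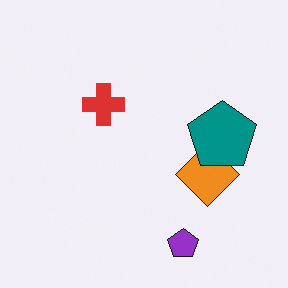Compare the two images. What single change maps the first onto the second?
The transformation is: overlaid with an additional teal pentagon.

A teal pentagon appears in the second image that is absent from the first.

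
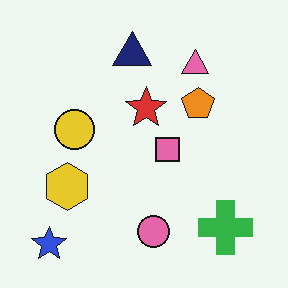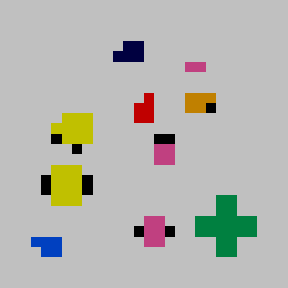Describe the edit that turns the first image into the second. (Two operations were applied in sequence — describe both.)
It was heavily posterized to just a handful of flat colors, then heavily pixelated into large blocks.

Each flat color has snapped to a coarser quantized level — most visibly, the near-white background has dropped to a flat grey. Shapes are reduced to large square blocks; fine edges and outlines are lost — a downscale-then-upscale (mosaic) effect.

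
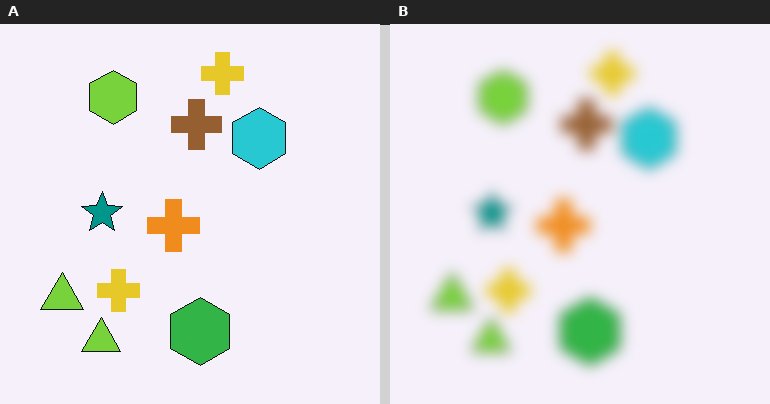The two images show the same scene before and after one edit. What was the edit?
The transformation is: heavily blurred.

Shape edges and outlines are uniformly softened across the whole image.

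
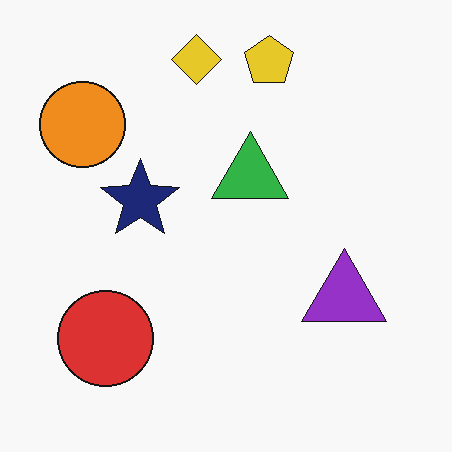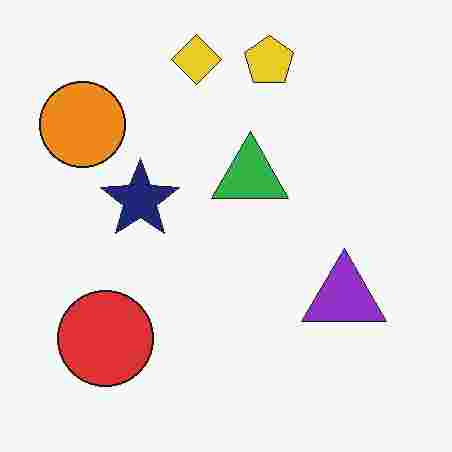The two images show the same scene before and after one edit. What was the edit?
The second image is the first degraded with heavy JPEG compression.

Blocky 8×8 compression artifacts appear around shape edges and the flat background shows ringing — characteristic JPEG degradation.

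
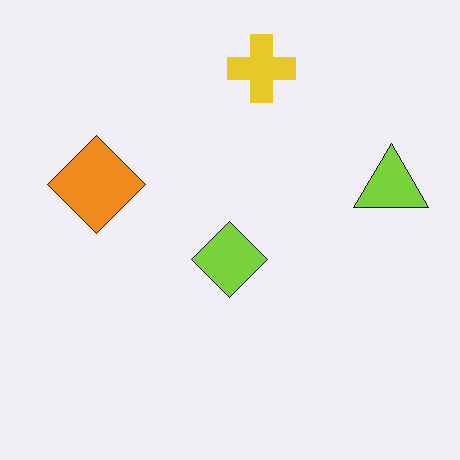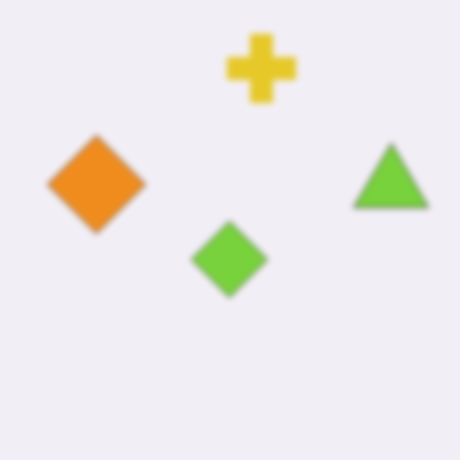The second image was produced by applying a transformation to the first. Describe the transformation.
It was noticeably gaussian-blurred.

Shape edges and outlines are uniformly softened across the whole image.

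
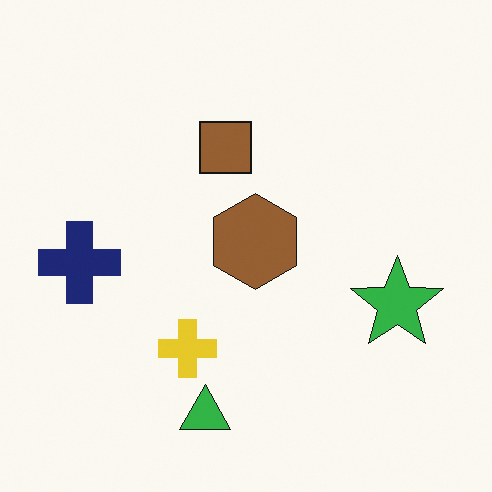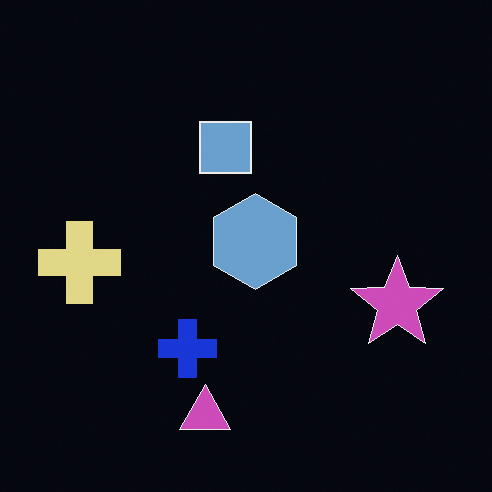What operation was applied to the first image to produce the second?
The image was color-inverted (negative).

The light background has become dark and every shape's color is its complement — a photographic negative.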